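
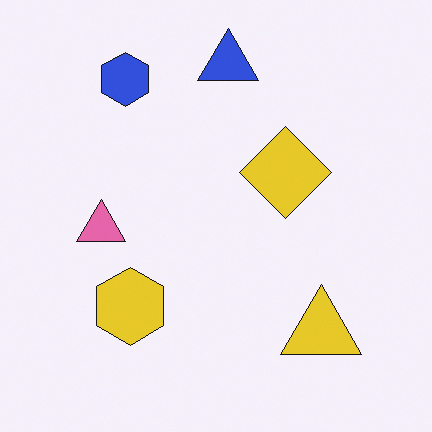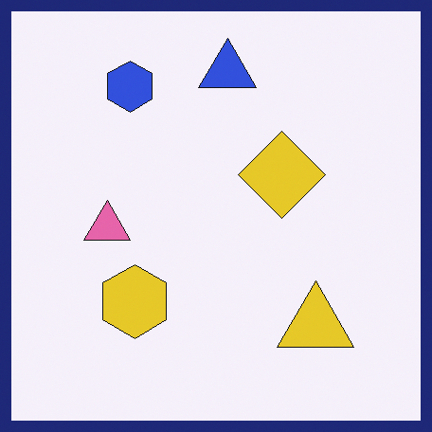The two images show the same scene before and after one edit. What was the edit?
The transformation is: framed with a navy border.

A solid navy frame runs around the edge of the second image, with the content slightly shrunk inside it.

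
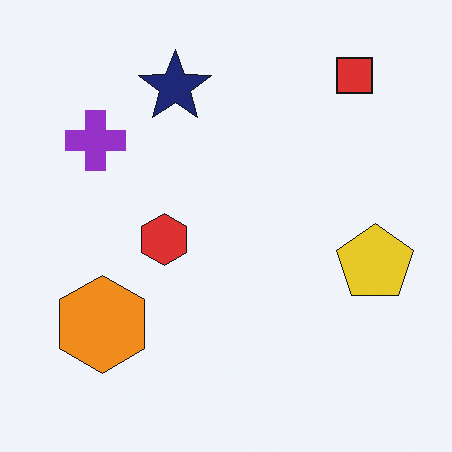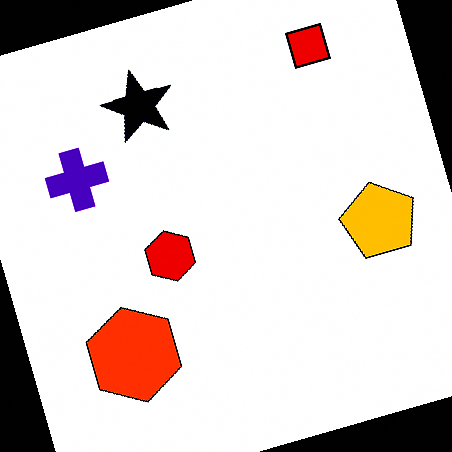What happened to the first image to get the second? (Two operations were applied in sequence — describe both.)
The transformation is: rotated counter-clockwise by a moderate amount, then boosted in contrast.

Every shape is tilted by the same angle and the image corners show triangular fill wedges — a whole-image rotation by a non-right angle. Tones are pushed away from mid-grey across the whole image — a global contrast change.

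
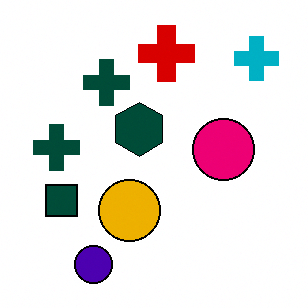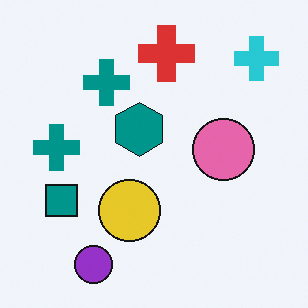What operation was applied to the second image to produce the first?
This is the original image boosted in contrast.

Tones are pushed away from mid-grey across the whole image — a global contrast change.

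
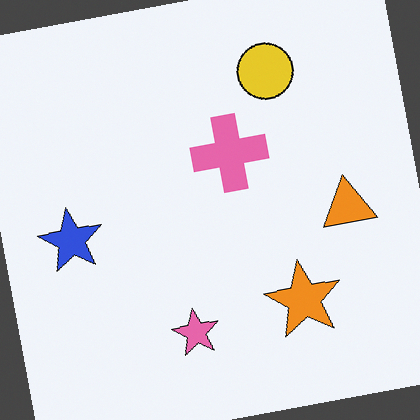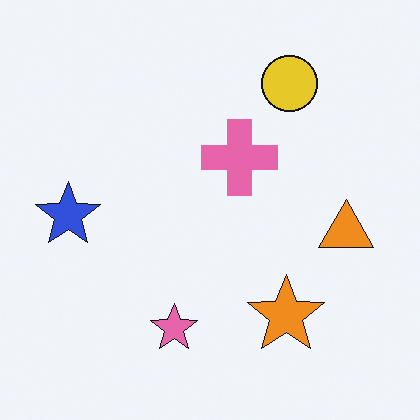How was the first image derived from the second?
The transformation is: rotated counter-clockwise by a small amount.

Every shape is tilted by the same angle and the image corners show triangular fill wedges — a whole-image rotation by a non-right angle.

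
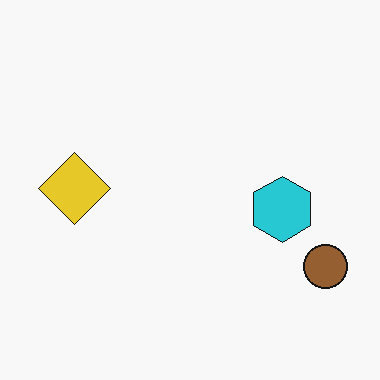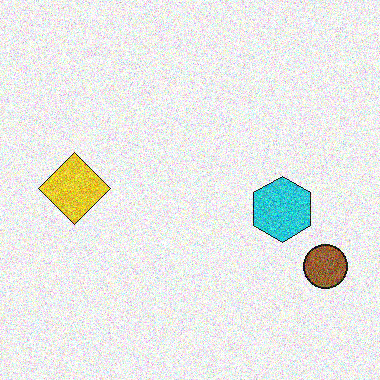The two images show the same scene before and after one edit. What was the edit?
Degraded with strong gaussian noise.

Random speckle covers the whole image, including the flat background.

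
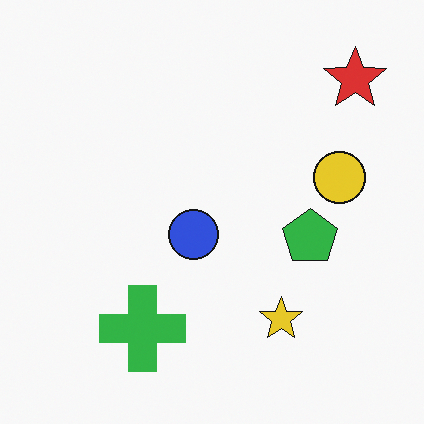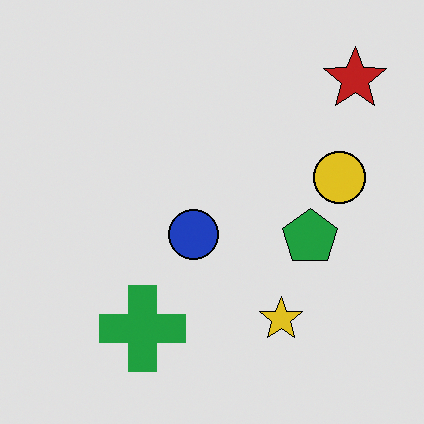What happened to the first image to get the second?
This is the original image posterized to a reduced palette.

Each flat color has snapped to a coarser quantized level — most visibly, the near-white background has dropped to a flat grey.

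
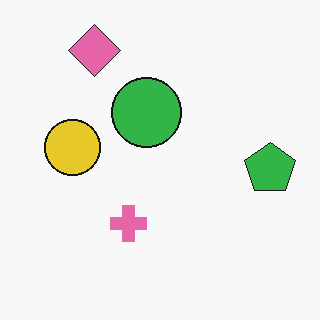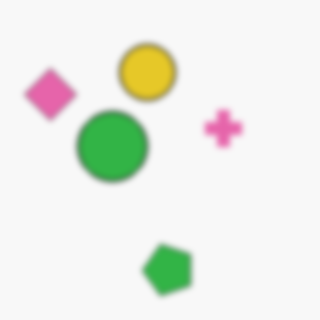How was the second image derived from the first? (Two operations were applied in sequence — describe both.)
The transformation is: noticeably gaussian-blurred, then transposed (reflected across the top-left ↔ bottom-right diagonal).

Shape edges and outlines are uniformly softened across the whole image. Shapes have swapped their row and column positions — what was in the top-right is now in the bottom-left — a diagonal reflection.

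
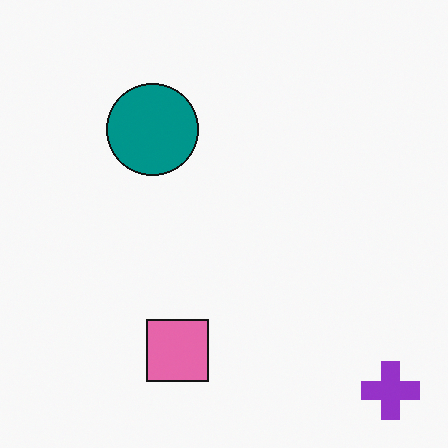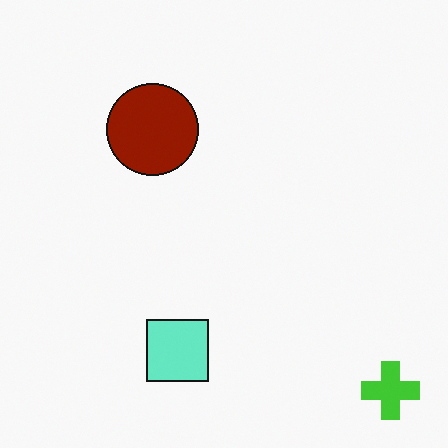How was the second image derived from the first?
The transformation is: hue-shifted by a large amount.

Every shape's color has rotated by the same amount around the hue wheel — a uniform hue shift.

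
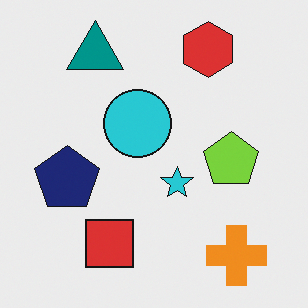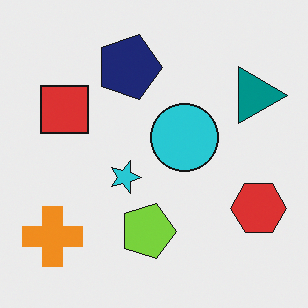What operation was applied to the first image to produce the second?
The image was rotated 90° clockwise.

The orange cross sits in the bottom-right of the first image and the bottom-left of the second — consistent with a whole-image 90° clockwise rotation.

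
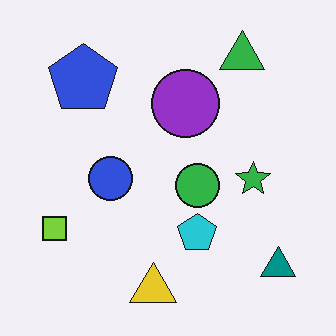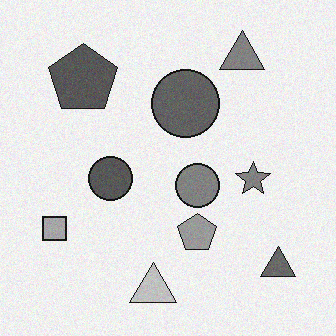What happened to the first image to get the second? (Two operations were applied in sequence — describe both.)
The image was converted to grayscale, then degraded with a light layer of grain.

All color is removed — every shape is now a shade of grey. Random speckle covers the whole image, including the flat background.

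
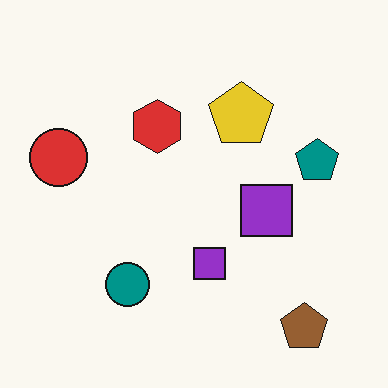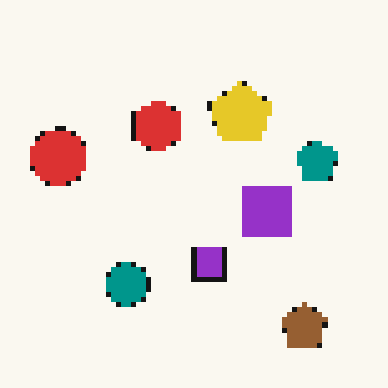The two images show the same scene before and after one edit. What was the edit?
The transformation is: lightly pixelated (a mild mosaic effect).

Shapes are reduced to large square blocks; fine edges and outlines are lost — a downscale-then-upscale (mosaic) effect.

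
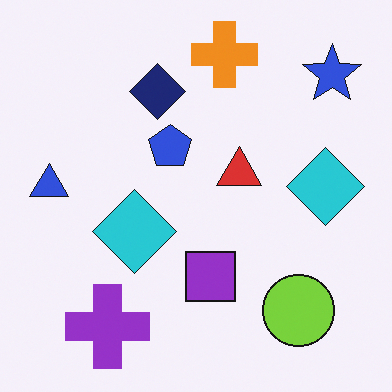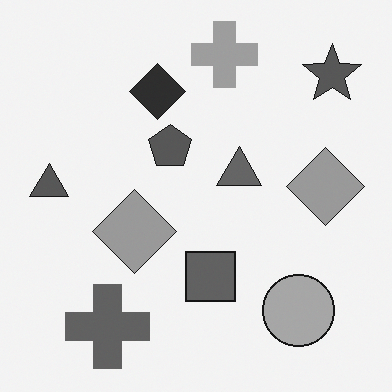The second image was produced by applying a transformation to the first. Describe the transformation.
The second image is the first converted to grayscale.

All color is removed — every shape is now a shade of grey.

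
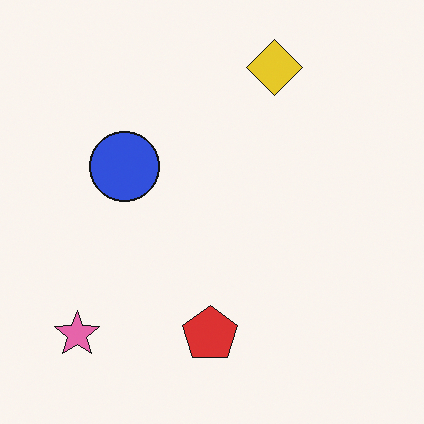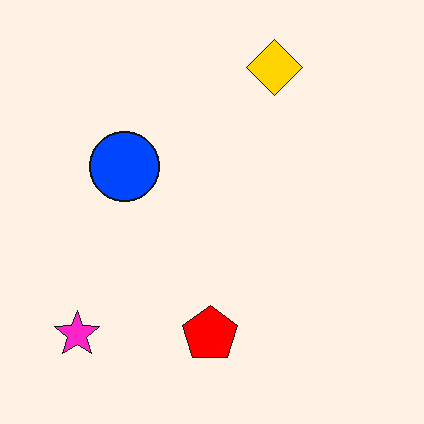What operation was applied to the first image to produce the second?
The second image is the first heavily oversaturated.

All colors are more vivid — a global saturation change.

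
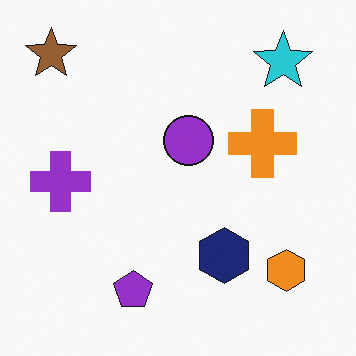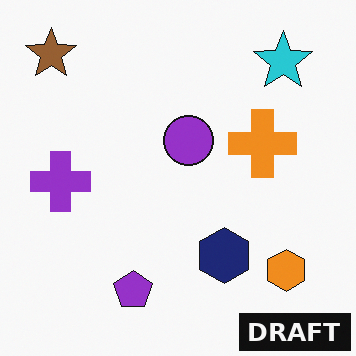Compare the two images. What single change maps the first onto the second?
Watermarked with the text "DRAFT" in the lower-right corner.

A dark label reading "DRAFT" appears in the lower-right corner.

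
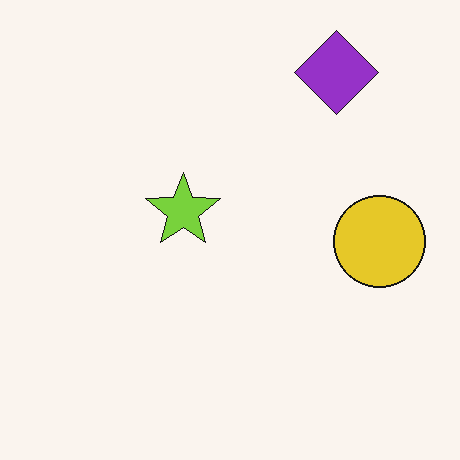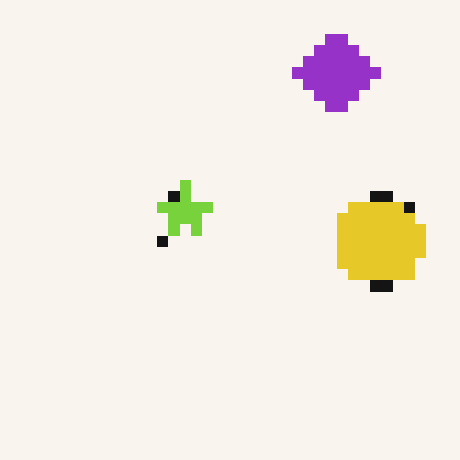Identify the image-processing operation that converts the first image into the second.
This is the original image coarsely pixelated.

Shapes are reduced to large square blocks; fine edges and outlines are lost — a downscale-then-upscale (mosaic) effect.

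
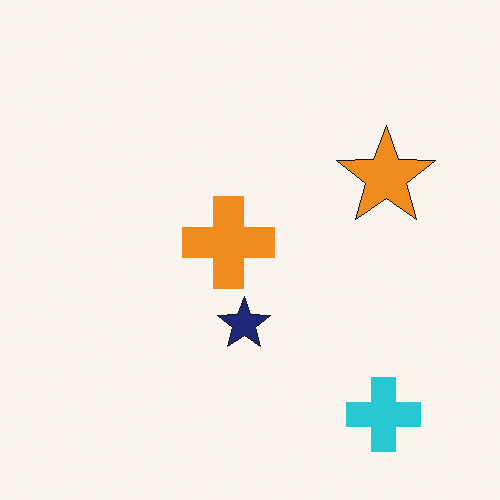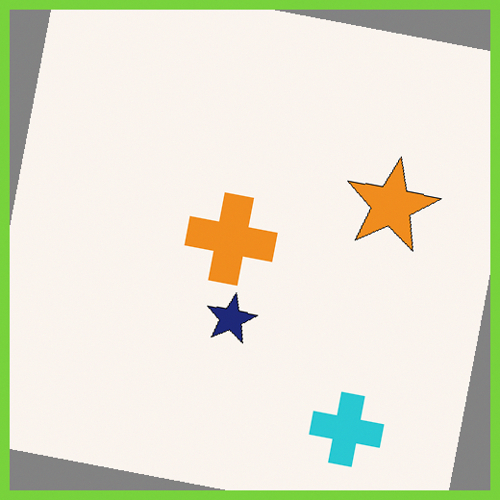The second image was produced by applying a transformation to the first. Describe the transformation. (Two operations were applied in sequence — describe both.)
The second image is the first rotated clockwise by a few degrees, then framed with a lime border.

Every shape is tilted by the same angle and the image corners show triangular fill wedges — a whole-image rotation by a non-right angle. A solid lime frame runs around the edge of the second image, with the content slightly shrunk inside it.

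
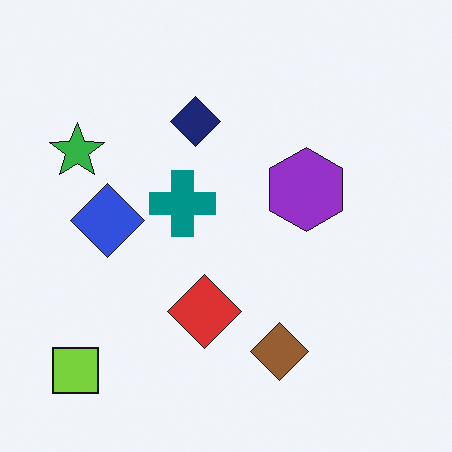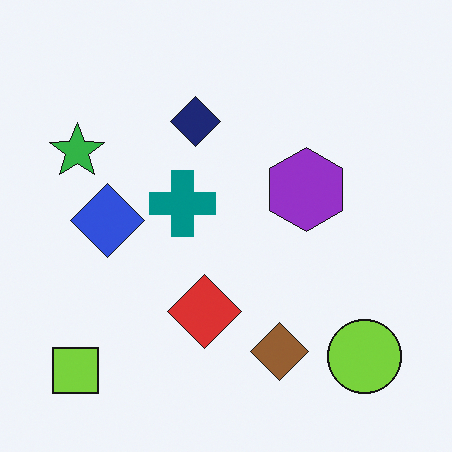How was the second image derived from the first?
It was overlaid with an additional lime circle.

A lime circle appears in the second image that is absent from the first.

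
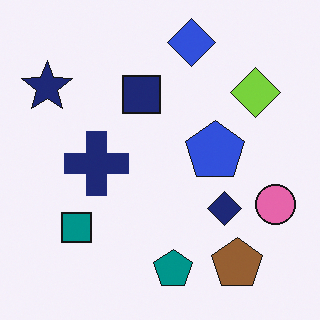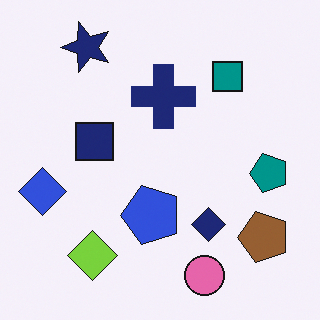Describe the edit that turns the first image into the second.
The second image is the first transposed (reflected across the top-left ↔ bottom-right diagonal).

Shapes have swapped their row and column positions — what was in the top-right is now in the bottom-left — a diagonal reflection.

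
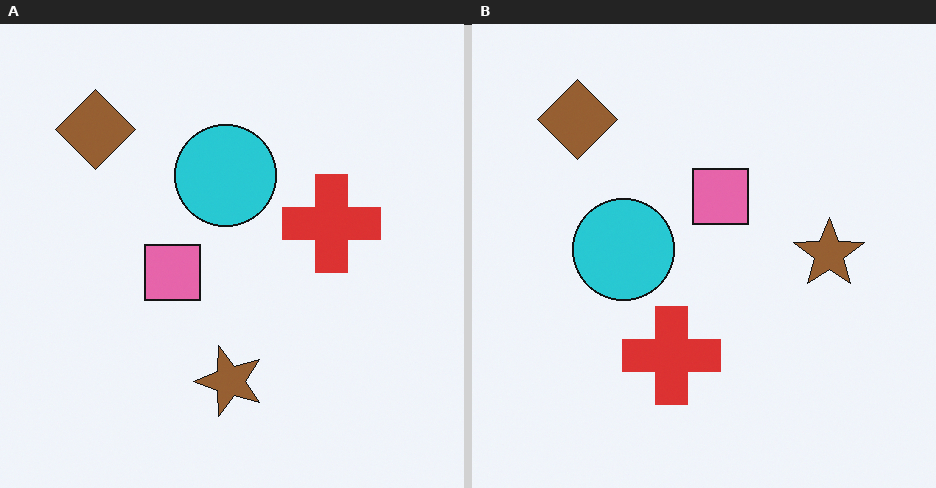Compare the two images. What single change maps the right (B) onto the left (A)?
The image was transposed (reflected across the top-left ↔ bottom-right diagonal).

Shapes have swapped their row and column positions — what was in the top-right is now in the bottom-left — a diagonal reflection.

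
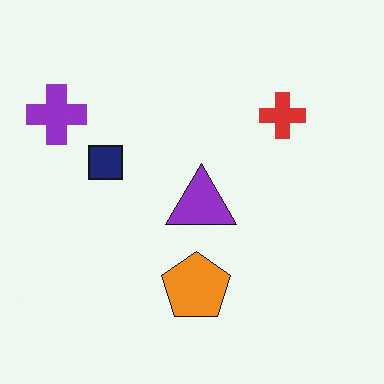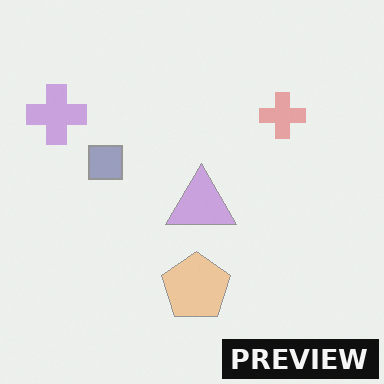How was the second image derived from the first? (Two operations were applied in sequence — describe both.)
The image was washed out (contrast reduced), then watermarked with the text "PREVIEW" in the lower-right corner.

Tones are pushed toward mid-grey across the whole image — a global contrast change. A dark label reading "PREVIEW" appears in the lower-right corner.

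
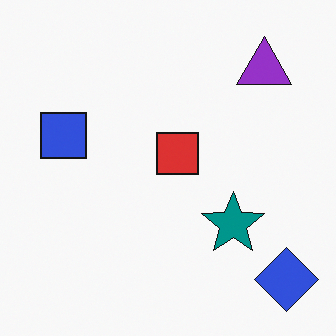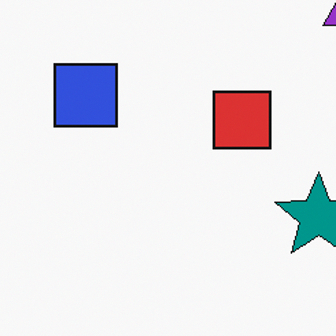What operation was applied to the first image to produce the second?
The transformation is: cropped to a modestly smaller region and rescaled.

The visible shapes are larger and the field of view is narrower; shapes near the original edges may be partly or wholly outside the frame — a crop-and-rescale.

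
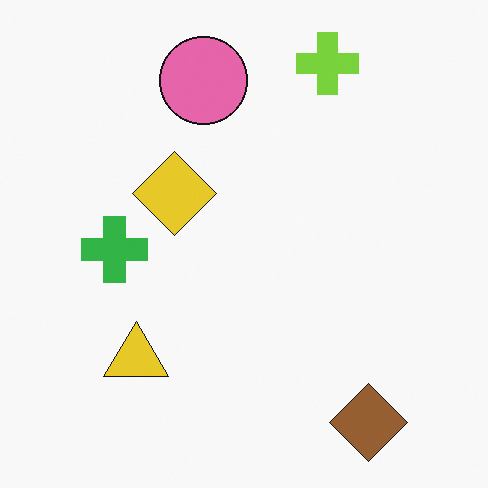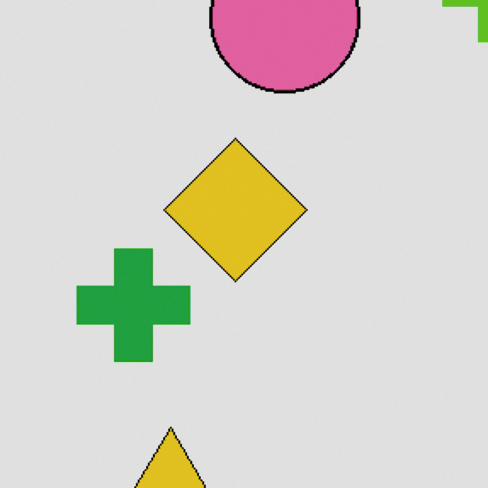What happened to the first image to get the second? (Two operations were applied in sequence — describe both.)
The image was cropped tightly and scaled back up, then moderately posterized.

The visible shapes are larger and the field of view is narrower; shapes near the original edges may be partly or wholly outside the frame — a crop-and-rescale. Each flat color has snapped to a coarser quantized level — most visibly, the near-white background has dropped to a flat grey.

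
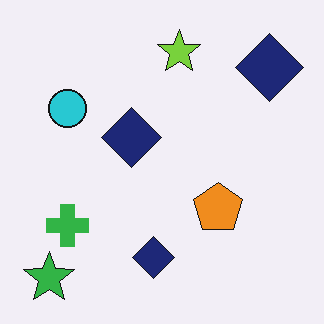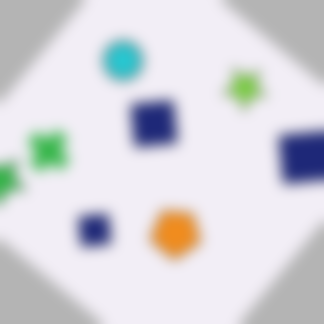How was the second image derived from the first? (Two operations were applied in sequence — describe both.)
The transformation is: rotated clockwise by a large amount — several tens of degrees, then heavily blurred.

Every shape is tilted by the same angle and the image corners show triangular fill wedges — a whole-image rotation by a non-right angle. Shape edges and outlines are uniformly softened across the whole image.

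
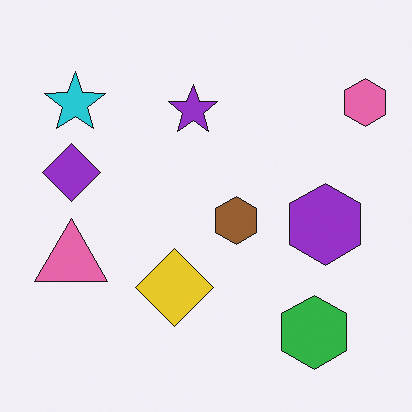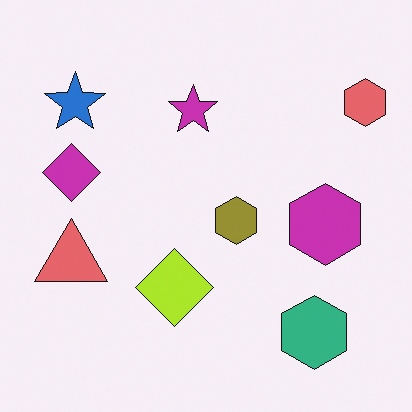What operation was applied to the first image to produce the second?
The transformation is: hue-shifted slightly.

Every shape's color has rotated by the same amount around the hue wheel — a uniform hue shift.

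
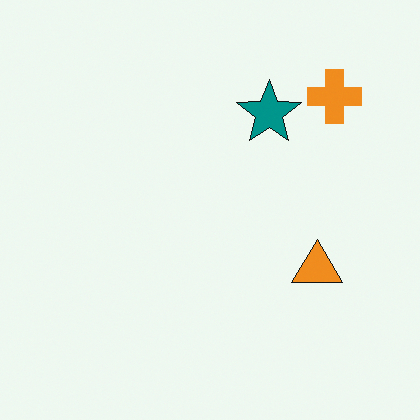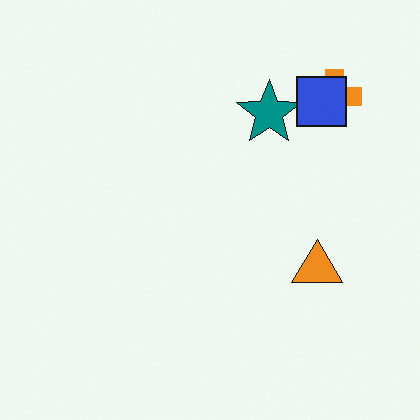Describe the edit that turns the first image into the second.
This is the original image overlaid with an additional blue square.

A blue square appears in the second image that is absent from the first.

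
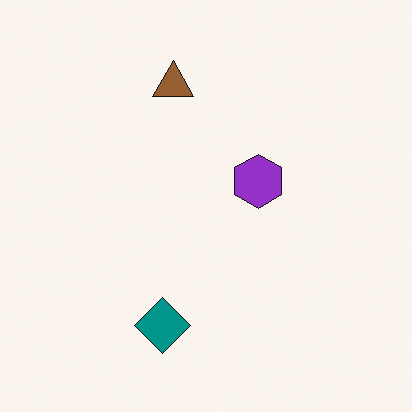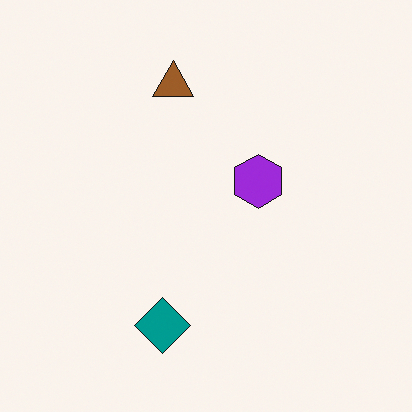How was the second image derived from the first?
The transformation is: slightly oversaturated.

All colors are more vivid — a global saturation change.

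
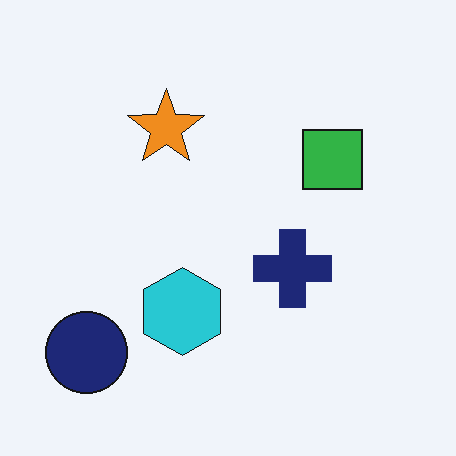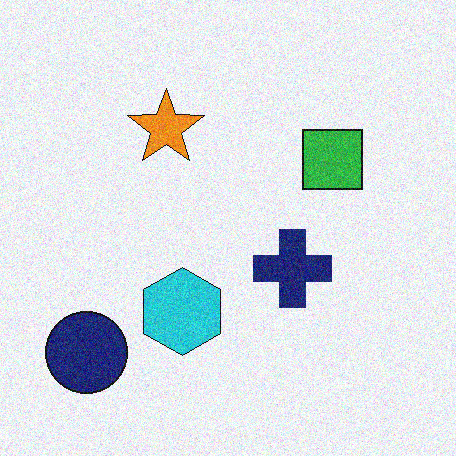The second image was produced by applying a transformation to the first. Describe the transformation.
This is the original image degraded with moderate additive noise.

Random speckle covers the whole image, including the flat background.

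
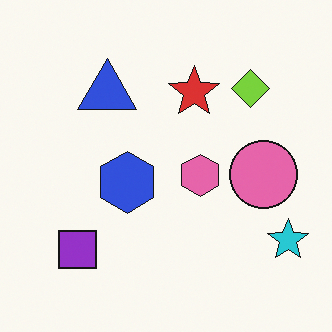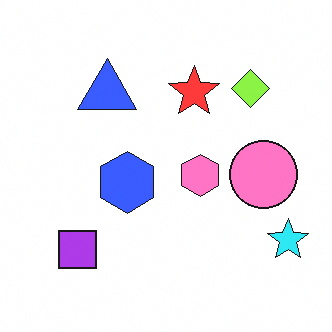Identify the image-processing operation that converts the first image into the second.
The image was brightened a little.

Every pixel — background and shapes alike — is uniformly brightened.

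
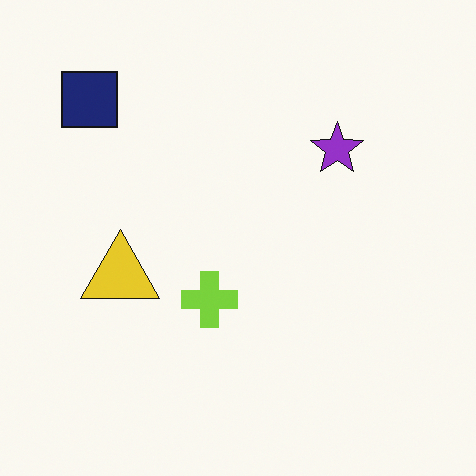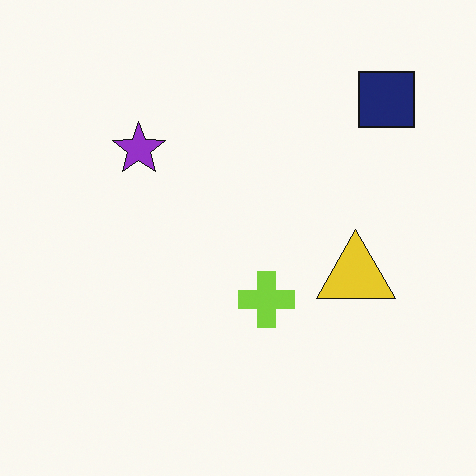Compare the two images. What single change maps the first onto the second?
This is the original image flipped horizontally (left ↔ right).

The navy square is in the top-left of the first image and the top-right of the second — shapes on opposite sides of the vertical midline have swapped in a mirror flip.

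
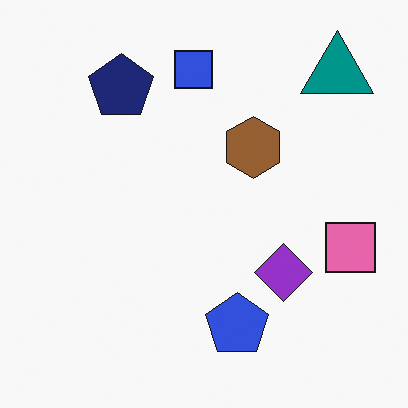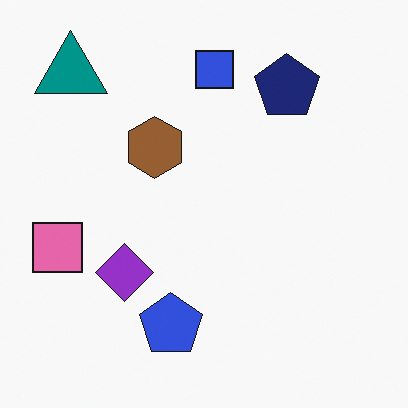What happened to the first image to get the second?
The image was flipped horizontally (left ↔ right).

The pink square is in the right of the first image and the left of the second — shapes on opposite sides of the vertical midline have swapped in a mirror flip.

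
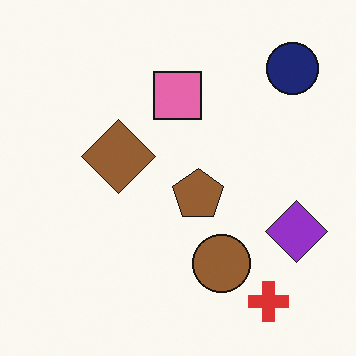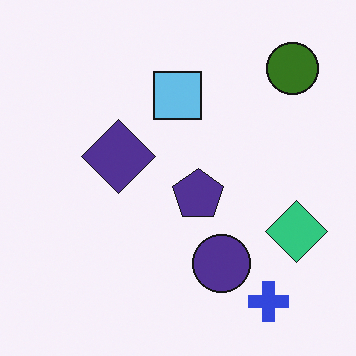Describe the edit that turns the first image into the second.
This is the original image hue-shifted by a large amount.

Every shape's color has rotated by the same amount around the hue wheel — a uniform hue shift.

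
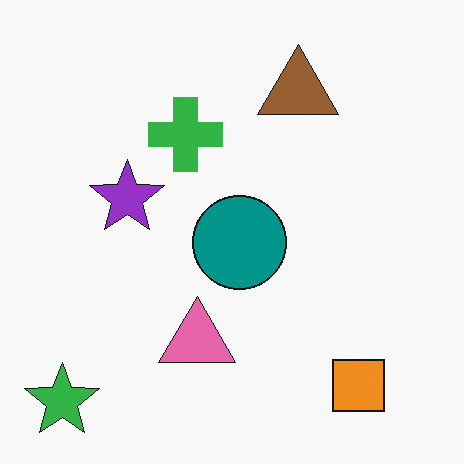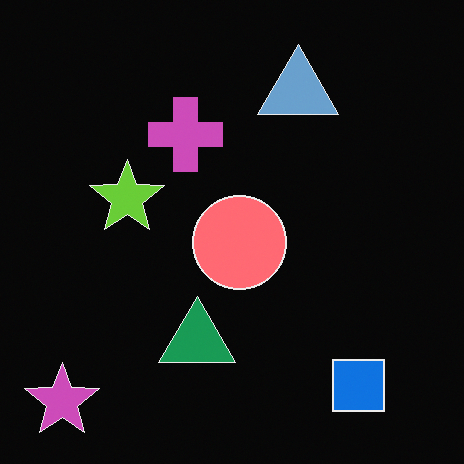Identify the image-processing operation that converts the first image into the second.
The image was color-inverted (negative).

The light background has become dark and every shape's color is its complement — a photographic negative.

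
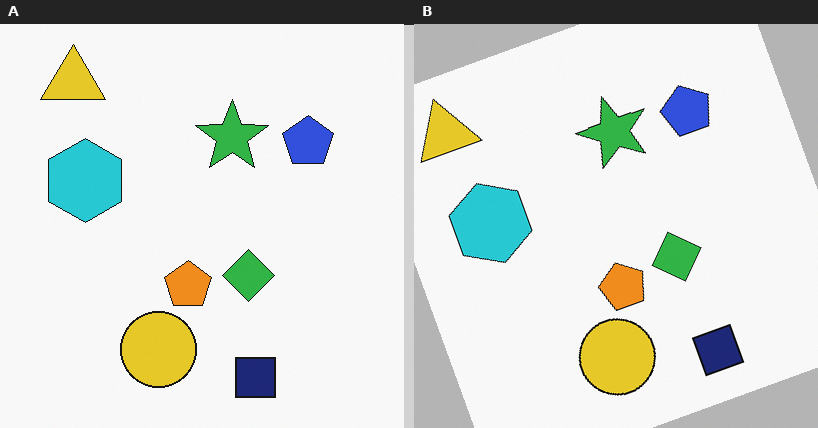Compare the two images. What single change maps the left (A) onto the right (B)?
Rotated counter-clockwise by a clearly visible amount.

Every shape is tilted by the same angle and the image corners show triangular fill wedges — a whole-image rotation by a non-right angle.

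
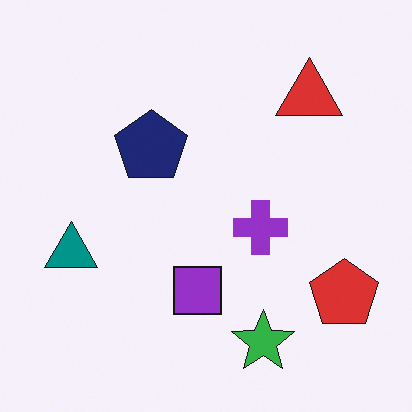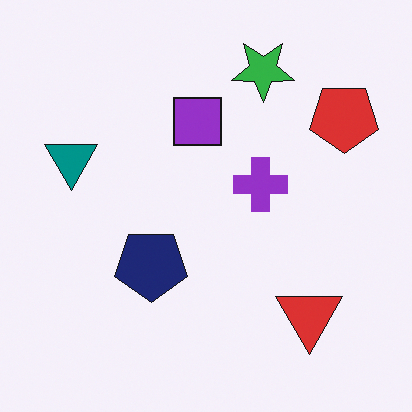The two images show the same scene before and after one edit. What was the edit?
The second image is the first flipped vertically (top ↔ bottom).

The green star is in the bottom of the first image and the top of the second — shapes on opposite sides of the horizontal midline have swapped in a mirror flip.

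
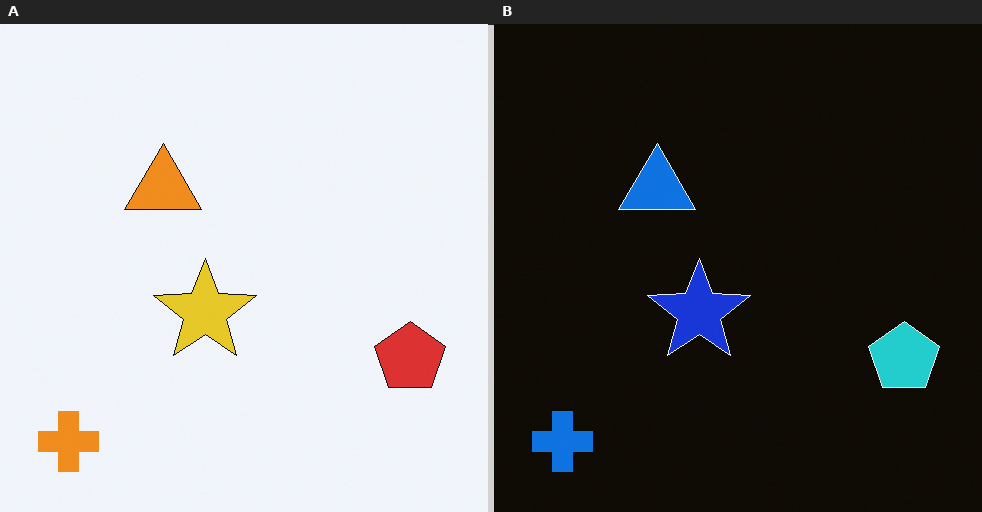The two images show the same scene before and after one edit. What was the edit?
This is the original image color-inverted (negative).

The light background has become dark and every shape's color is its complement — a photographic negative.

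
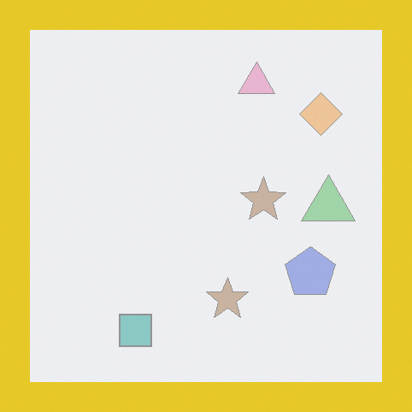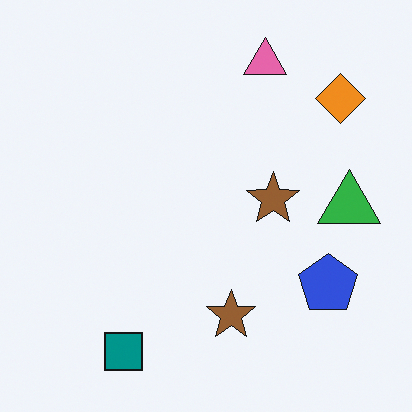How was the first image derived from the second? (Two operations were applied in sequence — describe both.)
The image was given much lower contrast, then framed with a yellow border.

Tones are pushed toward mid-grey across the whole image — a global contrast change. A solid yellow frame runs around the edge of the first image, with the content slightly shrunk inside it.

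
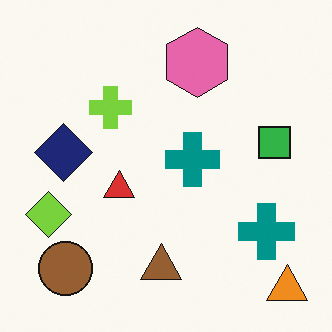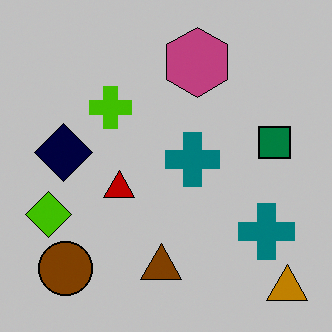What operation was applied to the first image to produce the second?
The second image is the first aggressively posterized.

Each flat color has snapped to a coarser quantized level — most visibly, the near-white background has dropped to a flat grey.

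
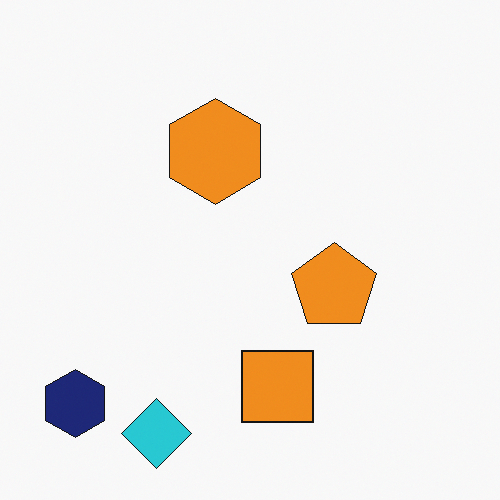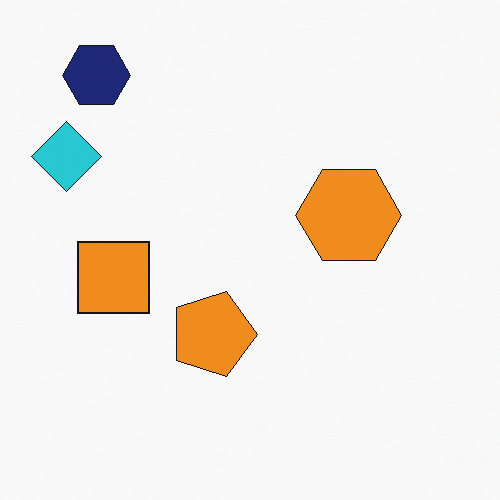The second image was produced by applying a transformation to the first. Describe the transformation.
The second image is the first rotated 90° clockwise.

The navy hexagon sits in the bottom-left of the first image and the top-left of the second — consistent with a whole-image 90° clockwise rotation.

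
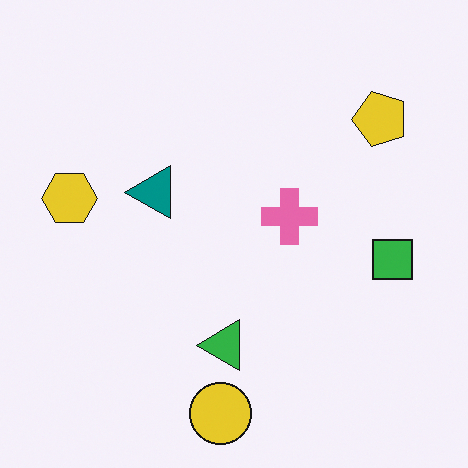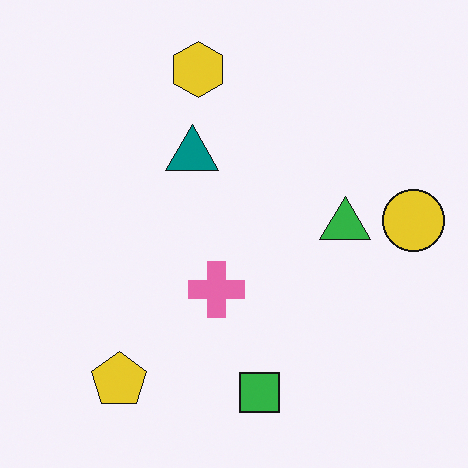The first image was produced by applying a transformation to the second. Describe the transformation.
It was transposed (reflected across the top-left ↔ bottom-right diagonal).

Shapes have swapped their row and column positions — what was in the top-right is now in the bottom-left — a diagonal reflection.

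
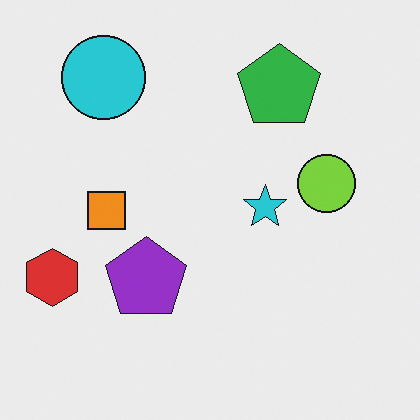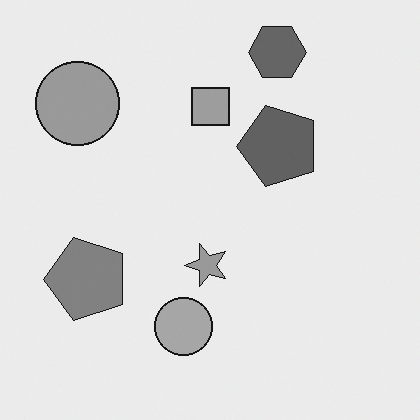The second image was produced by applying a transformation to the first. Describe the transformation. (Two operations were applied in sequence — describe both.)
It was converted to grayscale, then transposed (reflected across the top-left ↔ bottom-right diagonal).

All color is removed — every shape is now a shade of grey. Shapes have swapped their row and column positions — what was in the top-right is now in the bottom-left — a diagonal reflection.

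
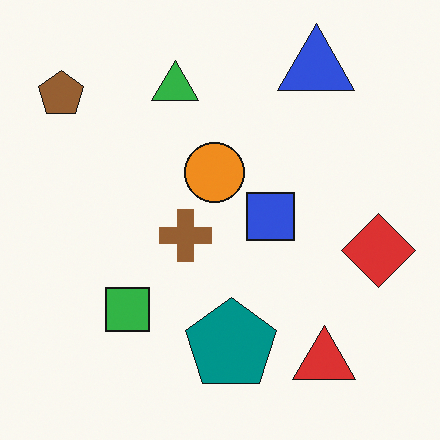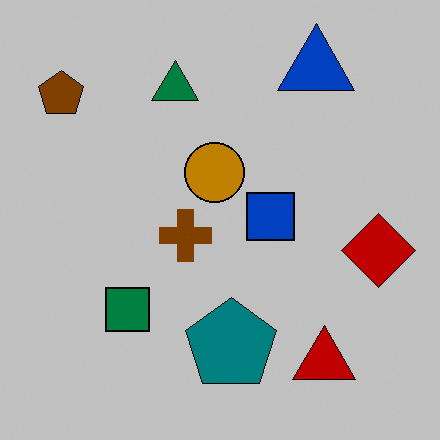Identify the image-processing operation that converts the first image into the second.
The second image is the first heavily posterized to just a handful of flat colors.

Each flat color has snapped to a coarser quantized level — most visibly, the near-white background has dropped to a flat grey.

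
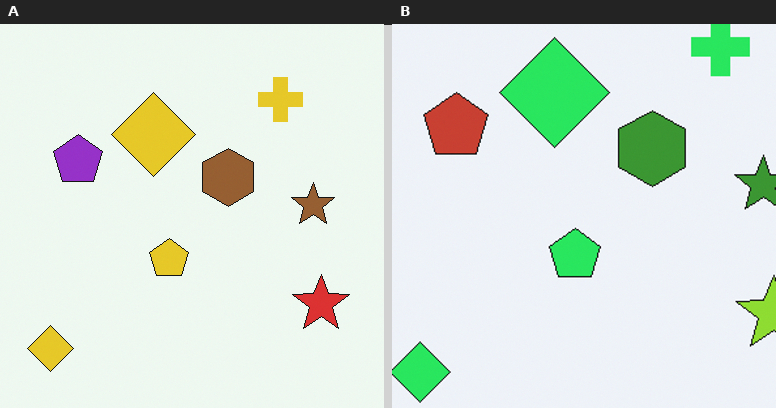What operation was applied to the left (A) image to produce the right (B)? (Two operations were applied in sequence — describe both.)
The right (B) image is the left (A) hue-shifted noticeably, then cropped to a modestly smaller region and rescaled.

Every shape's color has rotated by the same amount around the hue wheel — a uniform hue shift. The visible shapes are larger and the field of view is narrower; shapes near the original edges may be partly or wholly outside the frame — a crop-and-rescale.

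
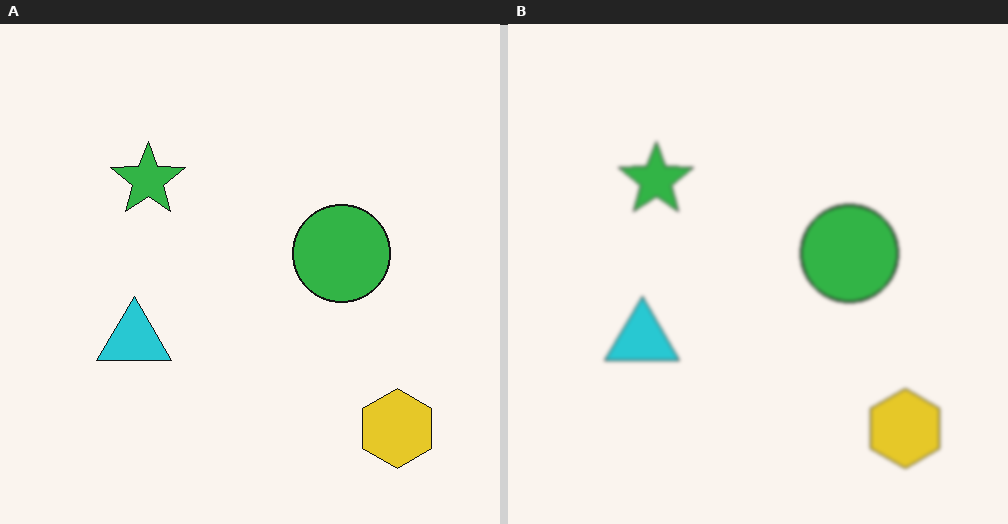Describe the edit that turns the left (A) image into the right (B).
The right (B) image is the left (A) slightly softened.

Shape edges and outlines are uniformly softened across the whole image.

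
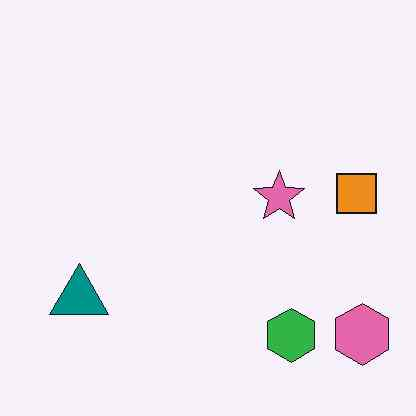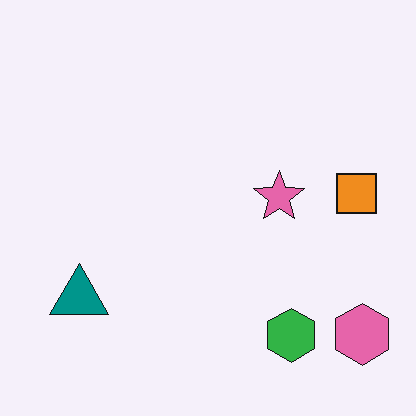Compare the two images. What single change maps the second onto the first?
The image was JPEG-compressed with visible artifacts.

Blocky 8×8 compression artifacts appear around shape edges and the flat background shows ringing — characteristic JPEG degradation.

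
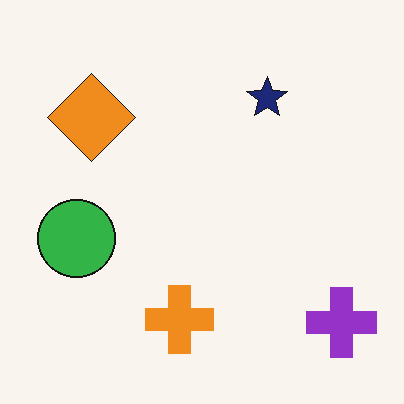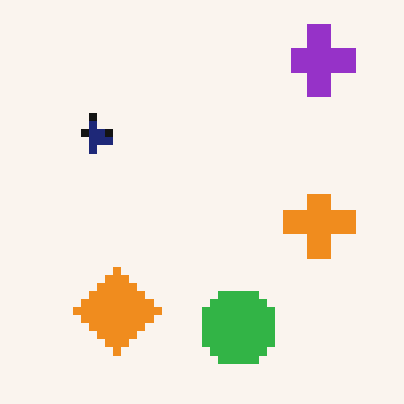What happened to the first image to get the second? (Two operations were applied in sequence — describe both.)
The image was moderately pixelated, then rotated 90° counter-clockwise.

Shapes are reduced to large square blocks; fine edges and outlines are lost — a downscale-then-upscale (mosaic) effect. The purple cross sits in the bottom-right of the first image and the top-right of the second — consistent with a whole-image 90° counter-clockwise rotation.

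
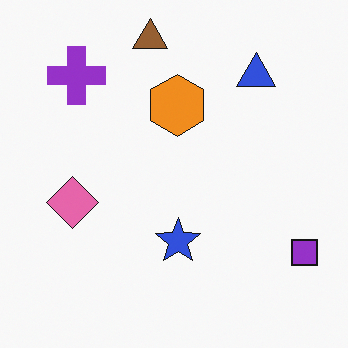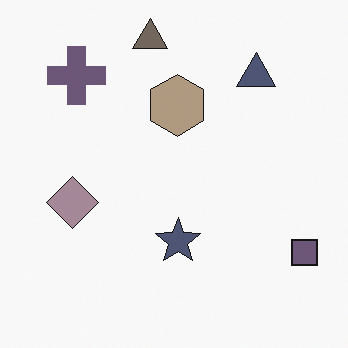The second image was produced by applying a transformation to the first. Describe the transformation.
It was made much more muted (saturation change).

All colors are more muted and greyish — a global saturation change.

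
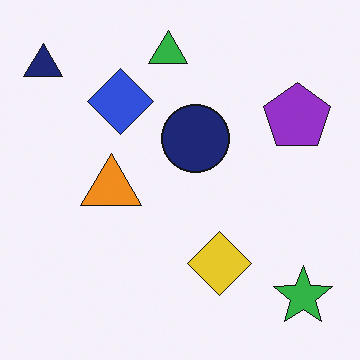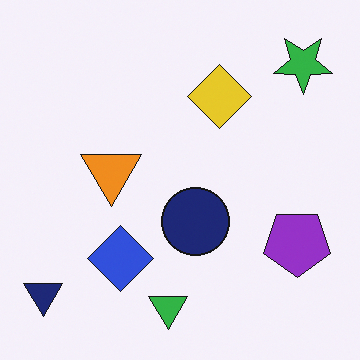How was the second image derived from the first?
The second image is the first flipped vertically (top ↔ bottom).

The green triangle is in the top of the first image and the bottom of the second — shapes on opposite sides of the horizontal midline have swapped in a mirror flip.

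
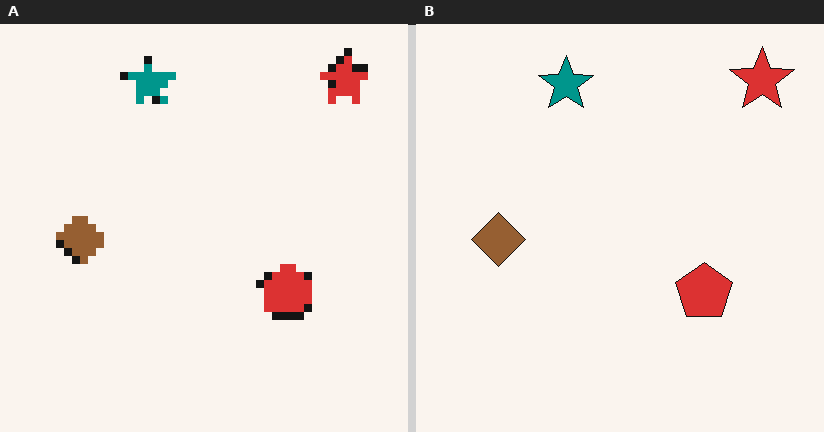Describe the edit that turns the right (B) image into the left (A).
The left (A) image is the right (B) moderately pixelated.

Shapes are reduced to large square blocks; fine edges and outlines are lost — a downscale-then-upscale (mosaic) effect.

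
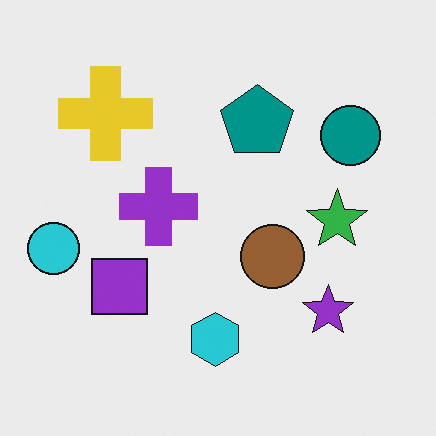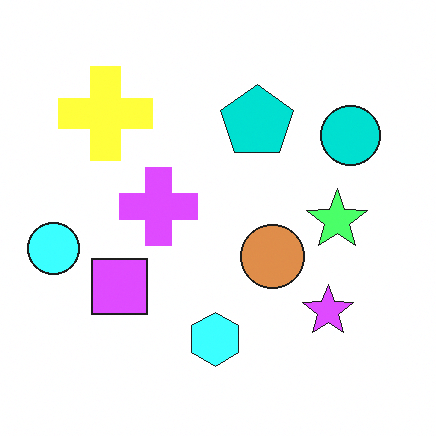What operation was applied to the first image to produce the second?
The second image is the first substantially brightened.

Every pixel — background and shapes alike — is uniformly brightened.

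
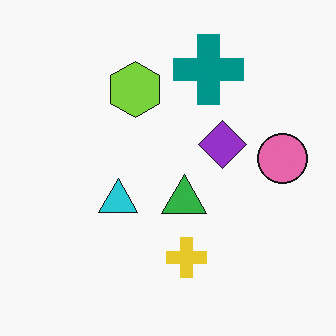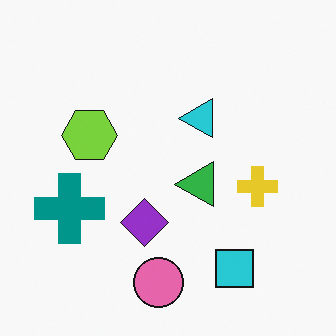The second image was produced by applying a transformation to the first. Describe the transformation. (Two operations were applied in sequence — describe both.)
The image was transposed (reflected across the top-left ↔ bottom-right diagonal), then overlaid with an additional cyan square.

Shapes have swapped their row and column positions — what was in the top-right is now in the bottom-left — a diagonal reflection. A cyan square appears in the second image that is absent from the first.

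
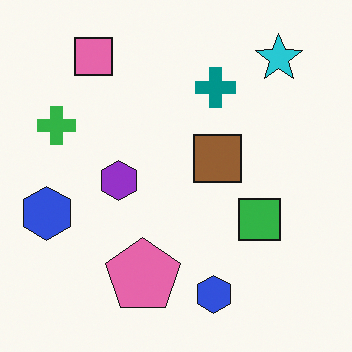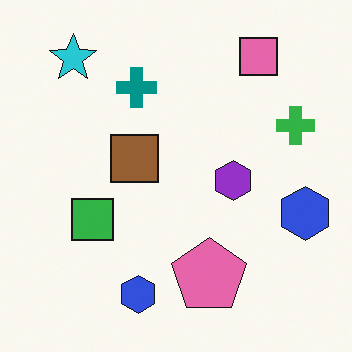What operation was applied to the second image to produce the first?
The transformation is: flipped horizontally (left ↔ right).

The green cross is in the right of the second image and the left of the first — shapes on opposite sides of the vertical midline have swapped in a mirror flip.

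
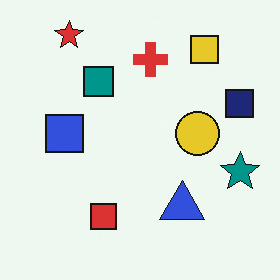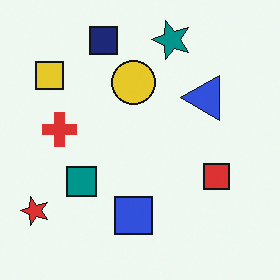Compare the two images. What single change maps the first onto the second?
It was rotated 90° counter-clockwise.

The red star sits in the top-left of the first image and the bottom-left of the second — consistent with a whole-image 90° counter-clockwise rotation.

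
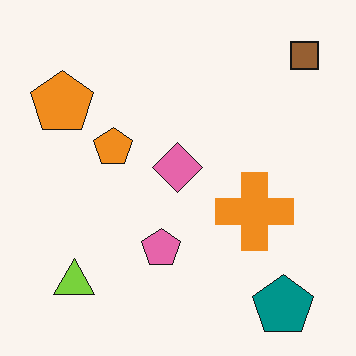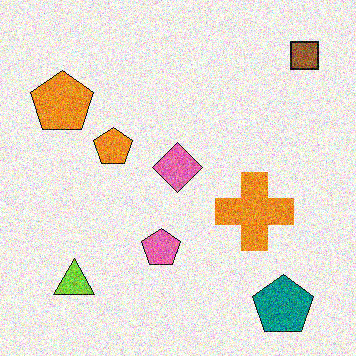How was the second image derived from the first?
It was degraded with strong gaussian noise.

Random speckle covers the whole image, including the flat background.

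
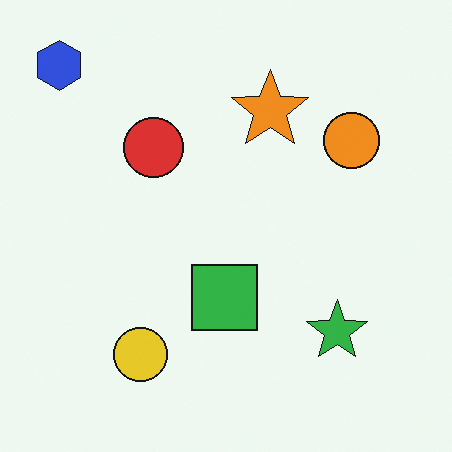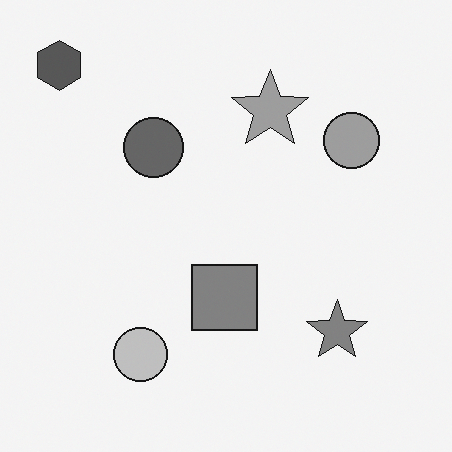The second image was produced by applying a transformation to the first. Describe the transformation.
It was converted to grayscale.

All color is removed — every shape is now a shade of grey.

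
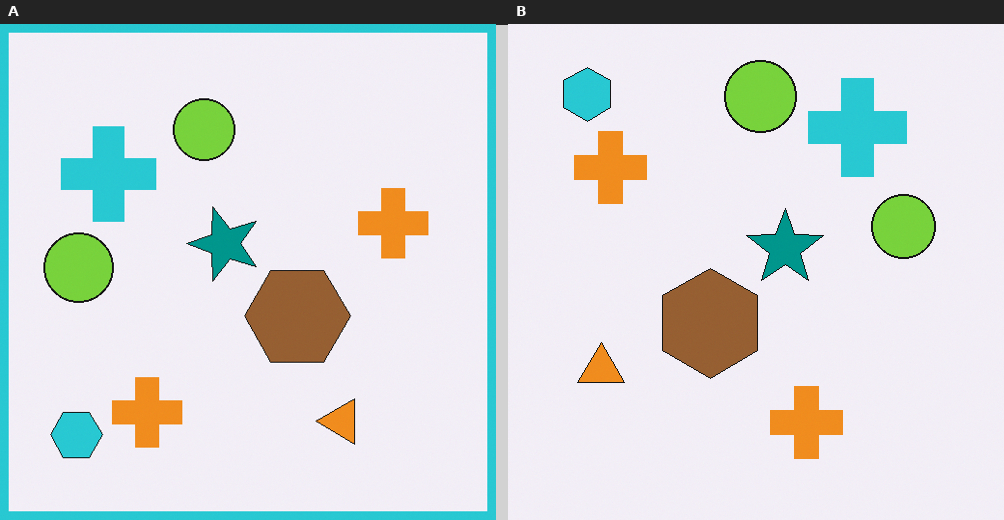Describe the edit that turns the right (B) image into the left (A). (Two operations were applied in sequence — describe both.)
The transformation is: rotated 90° counter-clockwise, then framed with a cyan border.

The cyan hexagon sits in the top-left of the right (B) image and the bottom-left of the left (A) — consistent with a whole-image 90° counter-clockwise rotation. A solid cyan frame runs around the edge of the left (A) image, with the content slightly shrunk inside it.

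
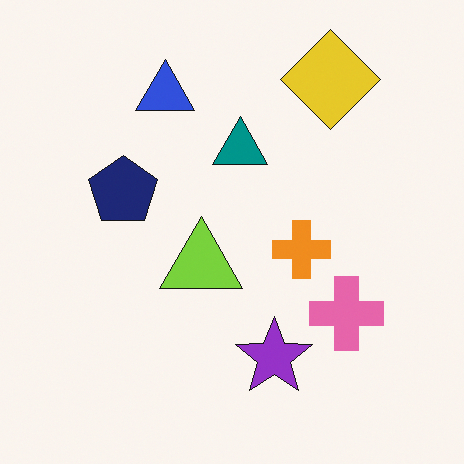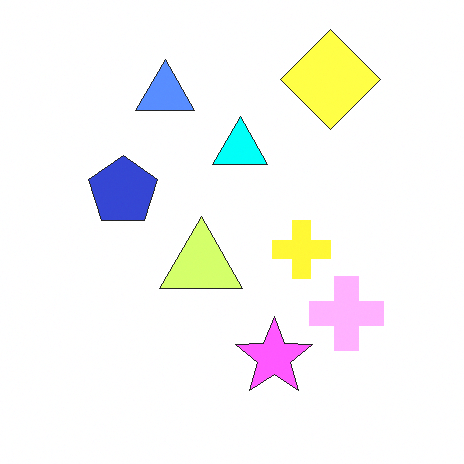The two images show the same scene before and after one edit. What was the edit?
Brightened a lot.

Every pixel — background and shapes alike — is uniformly brightened.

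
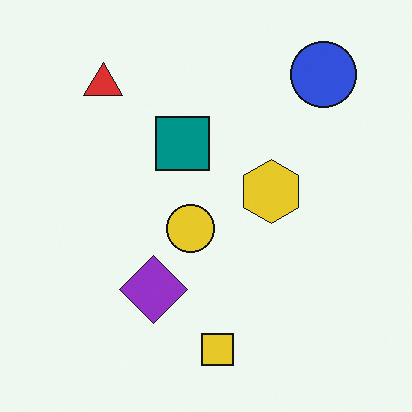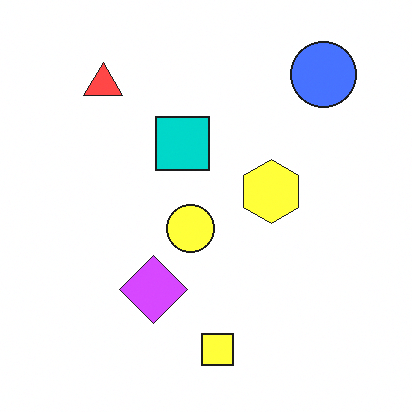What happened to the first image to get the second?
The image was noticeably brightened.

Every pixel — background and shapes alike — is uniformly brightened.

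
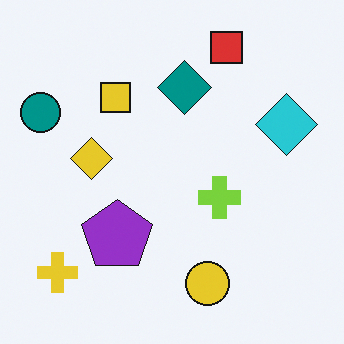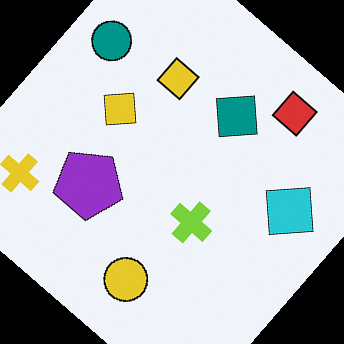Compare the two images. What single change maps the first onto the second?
It was rotated clockwise by a large amount — several tens of degrees.

Every shape is tilted by the same angle and the image corners show triangular fill wedges — a whole-image rotation by a non-right angle.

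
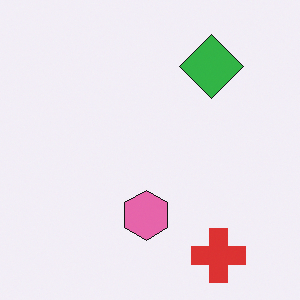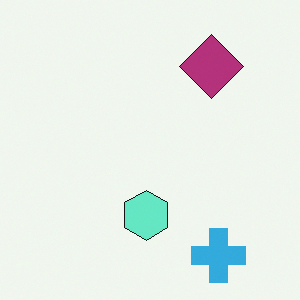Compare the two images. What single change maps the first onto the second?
The second image is the first hue-shifted by a large amount.

Every shape's color has rotated by the same amount around the hue wheel — a uniform hue shift.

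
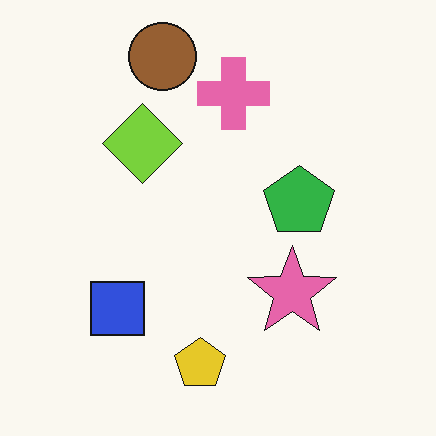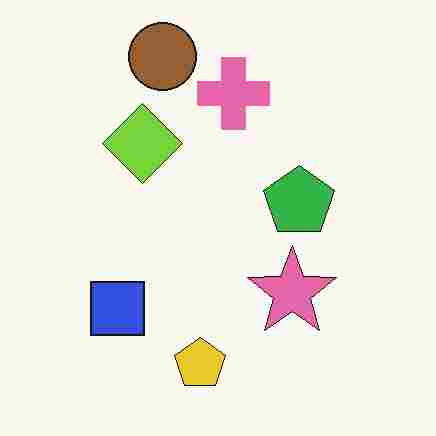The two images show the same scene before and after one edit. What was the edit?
The image was degraded with heavy JPEG compression.

Blocky 8×8 compression artifacts appear around shape edges and the flat background shows ringing — characteristic JPEG degradation.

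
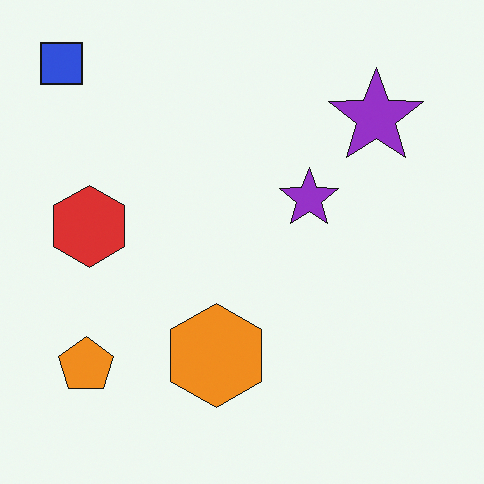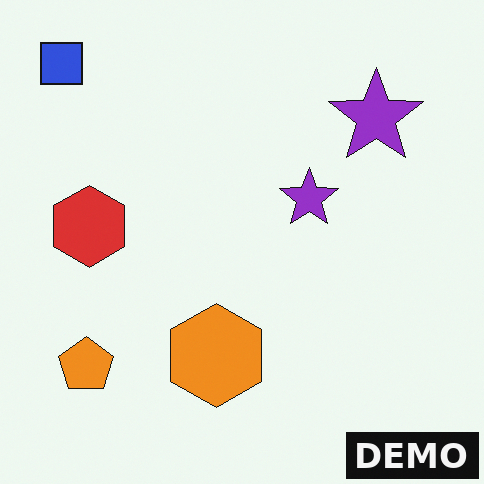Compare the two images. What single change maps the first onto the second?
The transformation is: watermarked with the text "DEMO" in the lower-right corner.

A dark label reading "DEMO" appears in the lower-right corner.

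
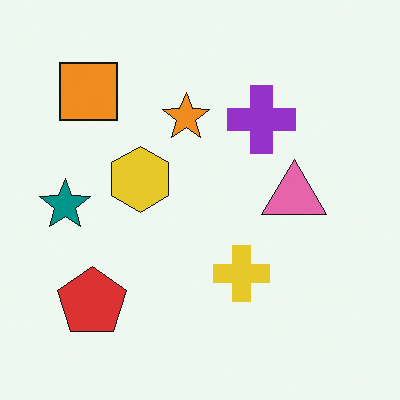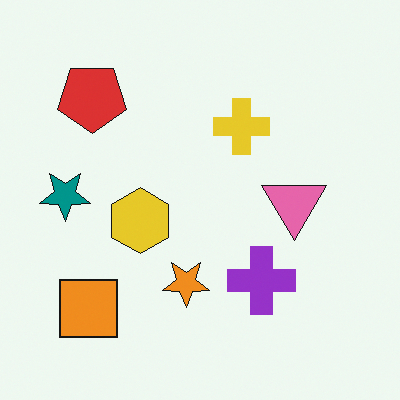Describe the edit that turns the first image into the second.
The transformation is: flipped vertically (top ↔ bottom).

The orange square is in the top-left of the first image and the bottom-left of the second — shapes on opposite sides of the horizontal midline have swapped in a mirror flip.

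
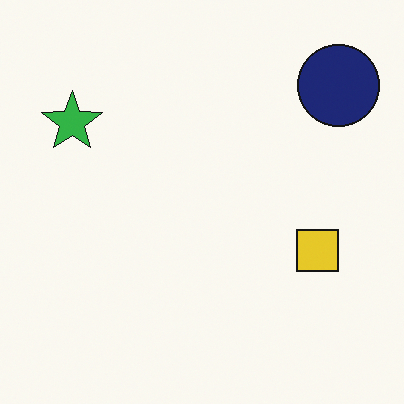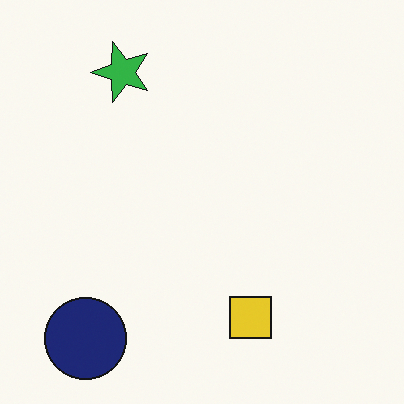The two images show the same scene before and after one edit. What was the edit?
This is the original image transposed (reflected across the top-left ↔ bottom-right diagonal).

Shapes have swapped their row and column positions — what was in the top-right is now in the bottom-left — a diagonal reflection.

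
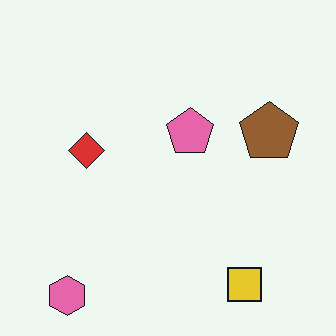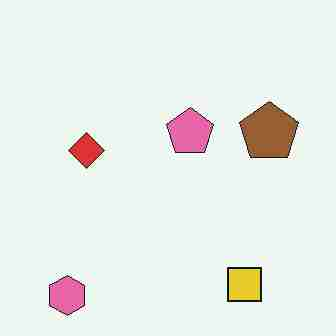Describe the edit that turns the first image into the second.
The image was degraded with heavy JPEG compression.

Blocky 8×8 compression artifacts appear around shape edges and the flat background shows ringing — characteristic JPEG degradation.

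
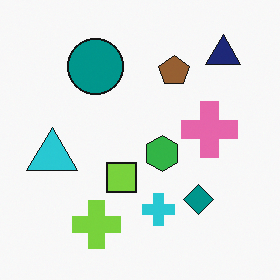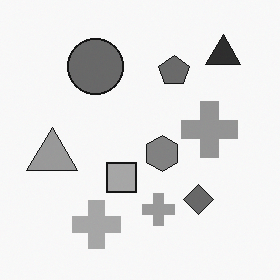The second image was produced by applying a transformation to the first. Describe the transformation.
The transformation is: converted to grayscale.

All color is removed — every shape is now a shade of grey.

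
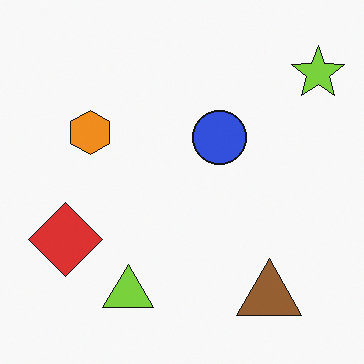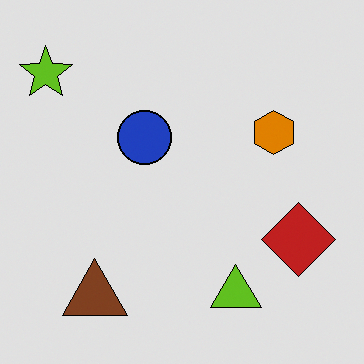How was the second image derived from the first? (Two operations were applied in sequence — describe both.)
The image was flipped horizontally (left ↔ right), then posterized to a reduced palette.

The lime star is in the top-right of the first image and the top-left of the second — shapes on opposite sides of the vertical midline have swapped in a mirror flip. Each flat color has snapped to a coarser quantized level — most visibly, the near-white background has dropped to a flat grey.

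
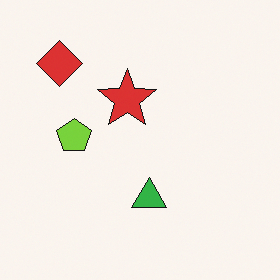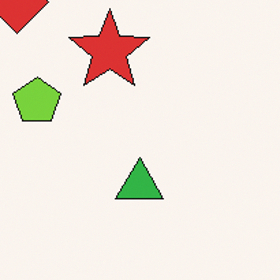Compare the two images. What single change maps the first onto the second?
The second image is the first cropped to a modestly smaller region and rescaled.

The visible shapes are larger and the field of view is narrower; shapes near the original edges may be partly or wholly outside the frame — a crop-and-rescale.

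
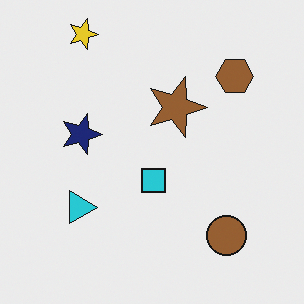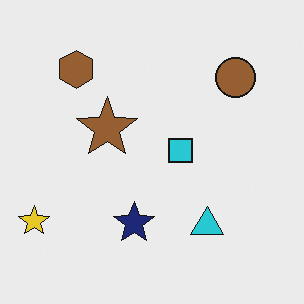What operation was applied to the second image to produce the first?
It was rotated 90° clockwise.

The yellow star sits in the bottom-left of the second image and the top-left of the first — consistent with a whole-image 90° clockwise rotation.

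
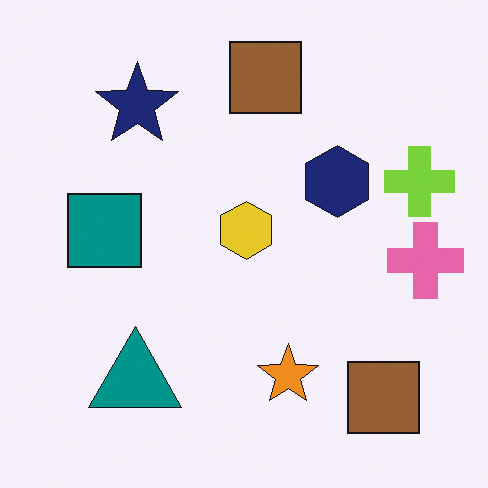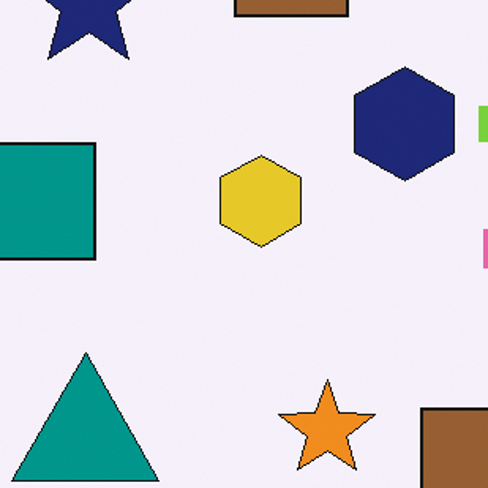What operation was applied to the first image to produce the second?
The second image is the first cropped to a modestly smaller region and rescaled.

The visible shapes are larger and the field of view is narrower; shapes near the original edges may be partly or wholly outside the frame — a crop-and-rescale.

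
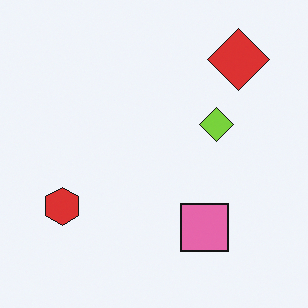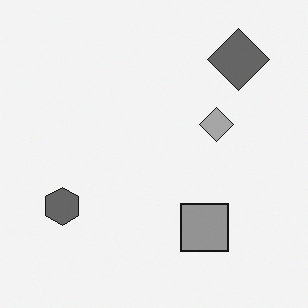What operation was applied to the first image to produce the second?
The second image is the first converted to grayscale.

All color is removed — every shape is now a shade of grey.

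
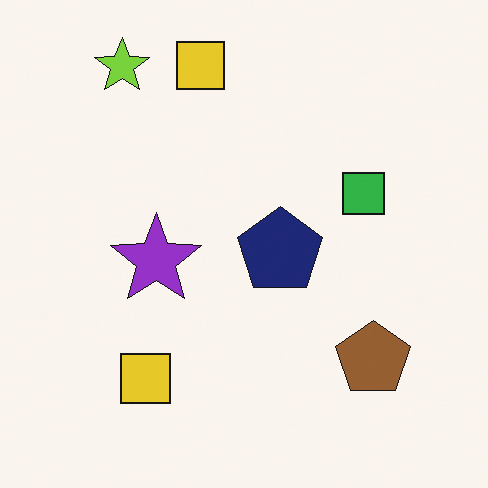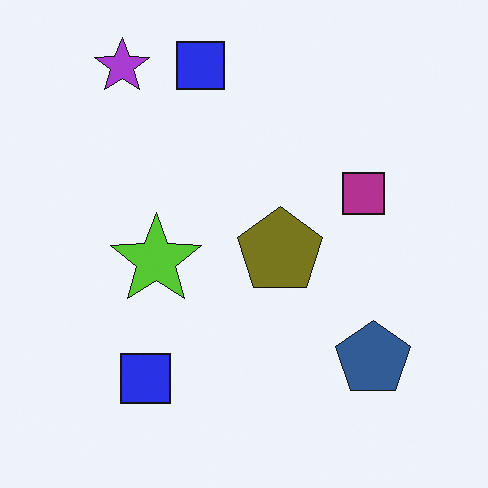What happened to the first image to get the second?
The transformation is: hue-shifted through roughly half the color wheel.

Every shape's color has rotated by the same amount around the hue wheel — a uniform hue shift.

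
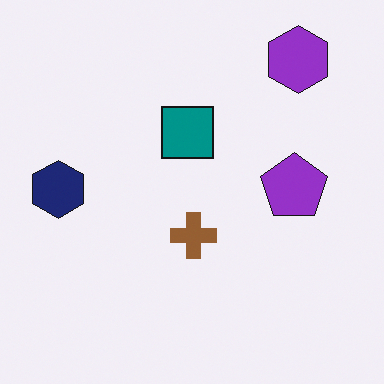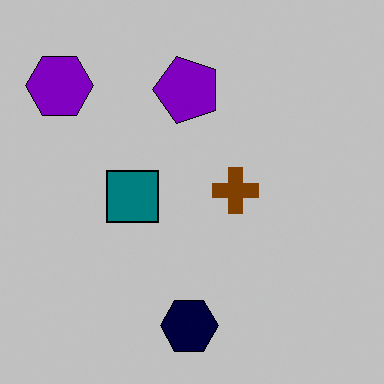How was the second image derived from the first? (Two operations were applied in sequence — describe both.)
Rotated 90° counter-clockwise, then heavily posterized to just a handful of flat colors.

The purple hexagon sits in the top-right of the first image and the top-left of the second — consistent with a whole-image 90° counter-clockwise rotation. Each flat color has snapped to a coarser quantized level — most visibly, the near-white background has dropped to a flat grey.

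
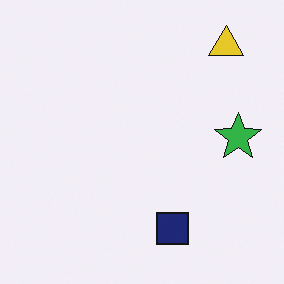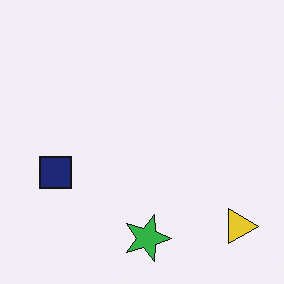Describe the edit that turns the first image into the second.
The second image is the first rotated 90° clockwise.

The yellow triangle sits in the top-right of the first image and the bottom-right of the second — consistent with a whole-image 90° clockwise rotation.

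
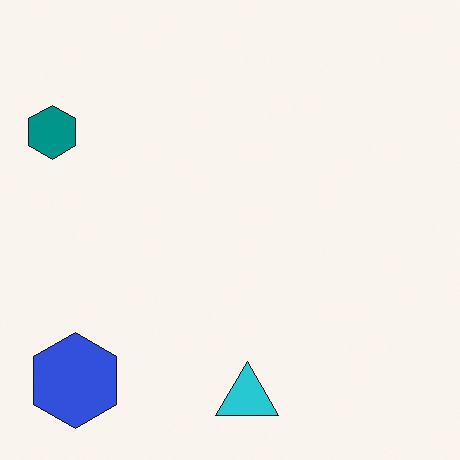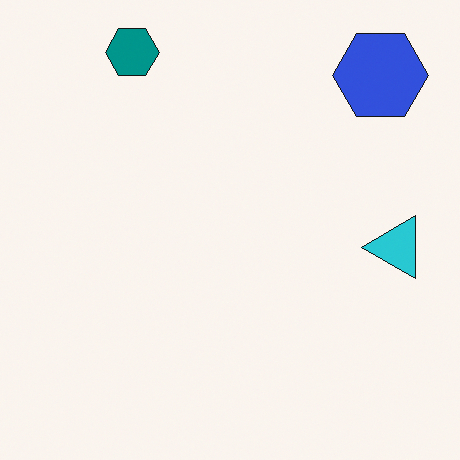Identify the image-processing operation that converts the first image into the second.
The image was transposed (reflected across the top-left ↔ bottom-right diagonal).

Shapes have swapped their row and column positions — what was in the top-right is now in the bottom-left — a diagonal reflection.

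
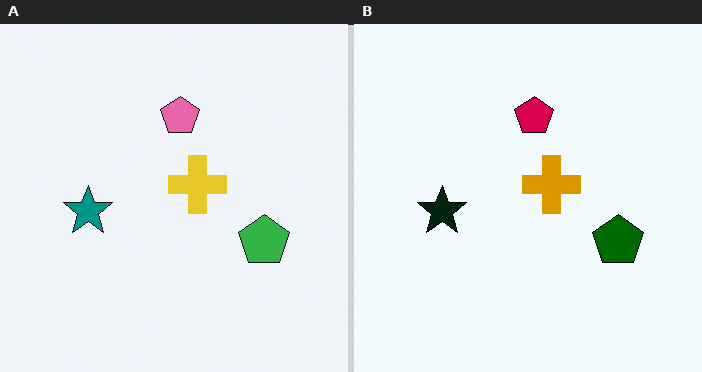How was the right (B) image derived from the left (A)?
The image was boosted in contrast.

Tones are pushed away from mid-grey across the whole image — a global contrast change.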